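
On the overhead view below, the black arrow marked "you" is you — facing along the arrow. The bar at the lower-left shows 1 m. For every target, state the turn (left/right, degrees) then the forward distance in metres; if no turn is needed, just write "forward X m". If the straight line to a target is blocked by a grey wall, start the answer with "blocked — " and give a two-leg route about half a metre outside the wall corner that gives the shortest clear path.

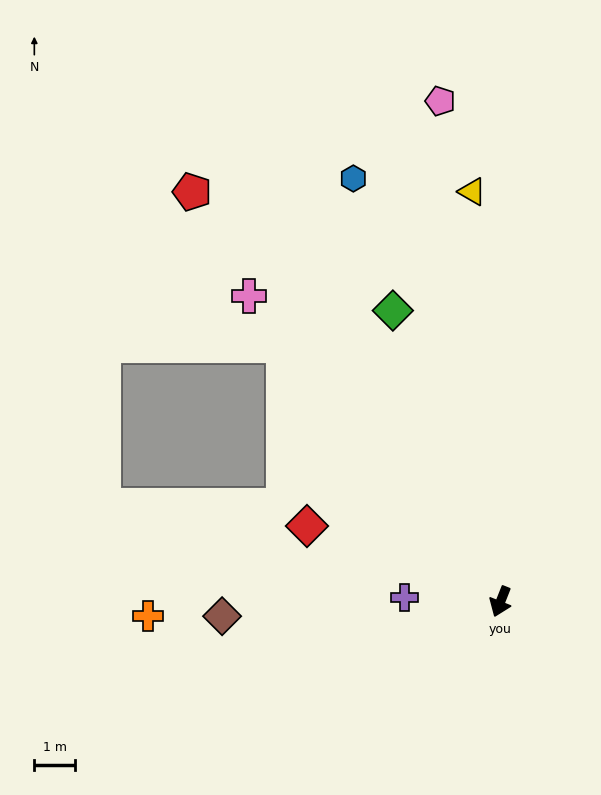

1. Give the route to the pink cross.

turn right 119°, forward 9.8 m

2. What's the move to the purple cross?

turn right 71°, forward 2.4 m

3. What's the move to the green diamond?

turn right 138°, forward 7.7 m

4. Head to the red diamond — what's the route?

turn right 90°, forward 5.1 m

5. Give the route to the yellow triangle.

turn right 154°, forward 10.1 m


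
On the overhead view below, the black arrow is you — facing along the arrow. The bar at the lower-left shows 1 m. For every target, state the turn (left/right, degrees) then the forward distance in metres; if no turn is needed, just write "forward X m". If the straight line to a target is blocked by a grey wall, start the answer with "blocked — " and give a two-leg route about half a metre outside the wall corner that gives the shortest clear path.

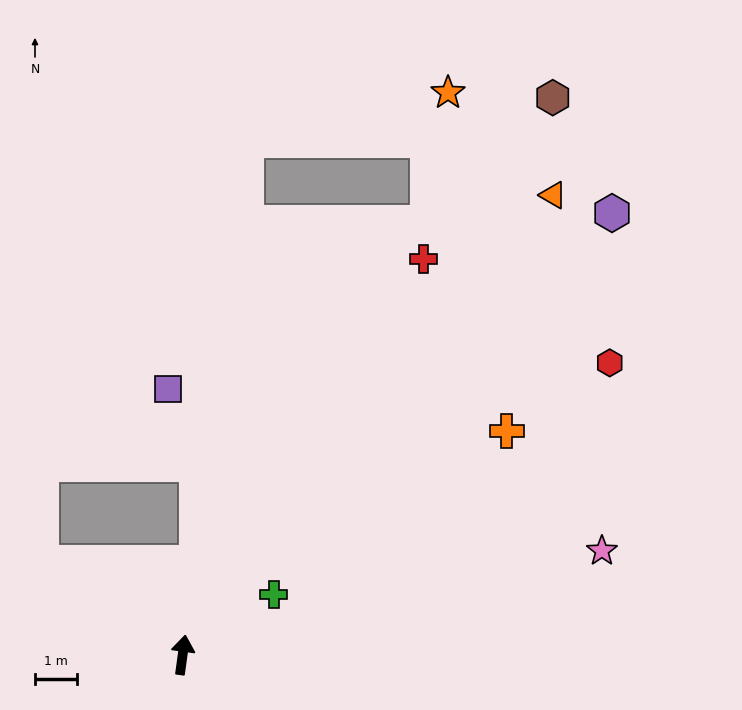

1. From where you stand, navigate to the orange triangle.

turn right 31°, forward 14.1 m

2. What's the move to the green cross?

turn right 49°, forward 2.6 m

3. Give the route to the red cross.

turn right 24°, forward 11.1 m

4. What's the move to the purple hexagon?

turn right 36°, forward 14.8 m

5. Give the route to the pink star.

turn right 68°, forward 10.3 m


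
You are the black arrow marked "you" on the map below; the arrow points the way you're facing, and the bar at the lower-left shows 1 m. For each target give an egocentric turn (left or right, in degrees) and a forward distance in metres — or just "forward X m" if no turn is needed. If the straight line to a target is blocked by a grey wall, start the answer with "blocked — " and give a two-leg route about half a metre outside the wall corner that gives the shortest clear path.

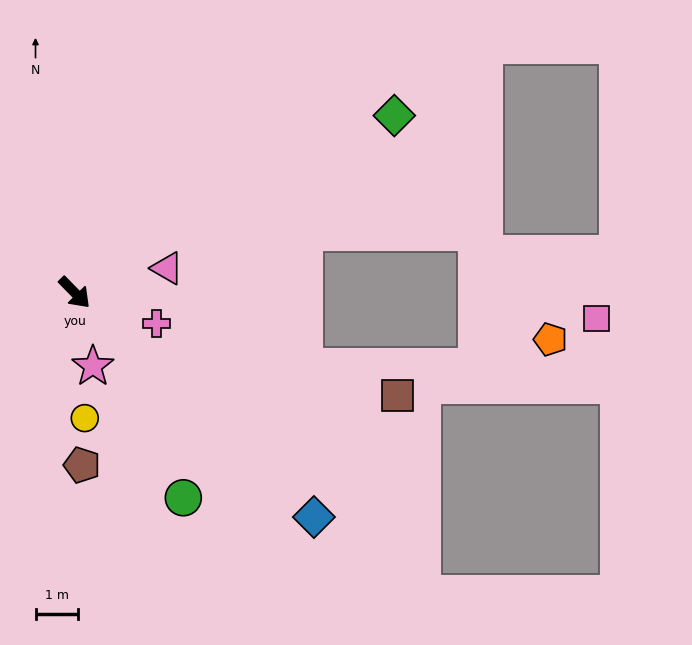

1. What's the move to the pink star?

turn right 30°, forward 1.8 m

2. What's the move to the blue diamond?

turn left 3°, forward 7.7 m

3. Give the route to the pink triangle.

turn left 60°, forward 2.2 m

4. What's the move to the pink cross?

turn left 25°, forward 2.1 m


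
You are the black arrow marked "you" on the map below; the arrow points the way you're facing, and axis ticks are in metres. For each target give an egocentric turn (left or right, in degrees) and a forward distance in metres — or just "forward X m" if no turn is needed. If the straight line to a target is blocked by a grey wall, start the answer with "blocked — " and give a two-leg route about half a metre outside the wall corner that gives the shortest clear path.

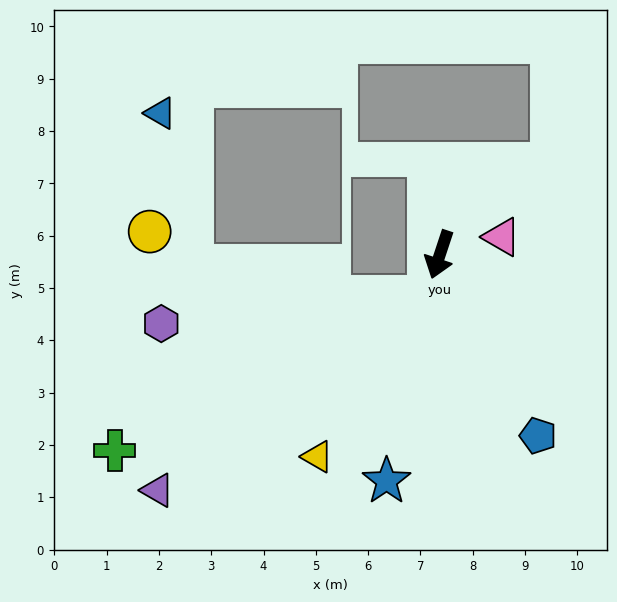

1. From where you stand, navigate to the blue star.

turn left 5°, forward 4.4 m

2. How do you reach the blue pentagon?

turn left 47°, forward 3.9 m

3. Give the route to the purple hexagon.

blocked — turn left 5°, forward 0.8 m, then turn right 71°, forward 5.1 m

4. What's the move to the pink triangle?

turn left 124°, forward 1.2 m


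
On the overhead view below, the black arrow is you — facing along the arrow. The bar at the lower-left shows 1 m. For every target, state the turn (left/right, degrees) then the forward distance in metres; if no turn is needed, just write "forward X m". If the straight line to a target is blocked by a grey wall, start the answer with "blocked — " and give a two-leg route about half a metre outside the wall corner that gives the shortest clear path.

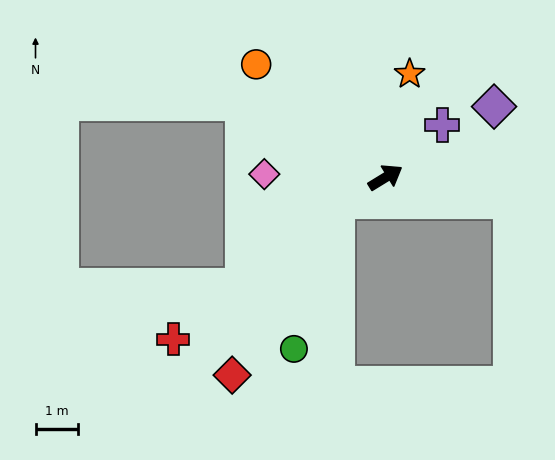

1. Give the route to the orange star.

turn left 45°, forward 2.5 m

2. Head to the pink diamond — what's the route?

turn left 147°, forward 2.8 m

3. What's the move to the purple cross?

turn left 11°, forward 1.8 m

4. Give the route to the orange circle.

turn left 107°, forward 4.0 m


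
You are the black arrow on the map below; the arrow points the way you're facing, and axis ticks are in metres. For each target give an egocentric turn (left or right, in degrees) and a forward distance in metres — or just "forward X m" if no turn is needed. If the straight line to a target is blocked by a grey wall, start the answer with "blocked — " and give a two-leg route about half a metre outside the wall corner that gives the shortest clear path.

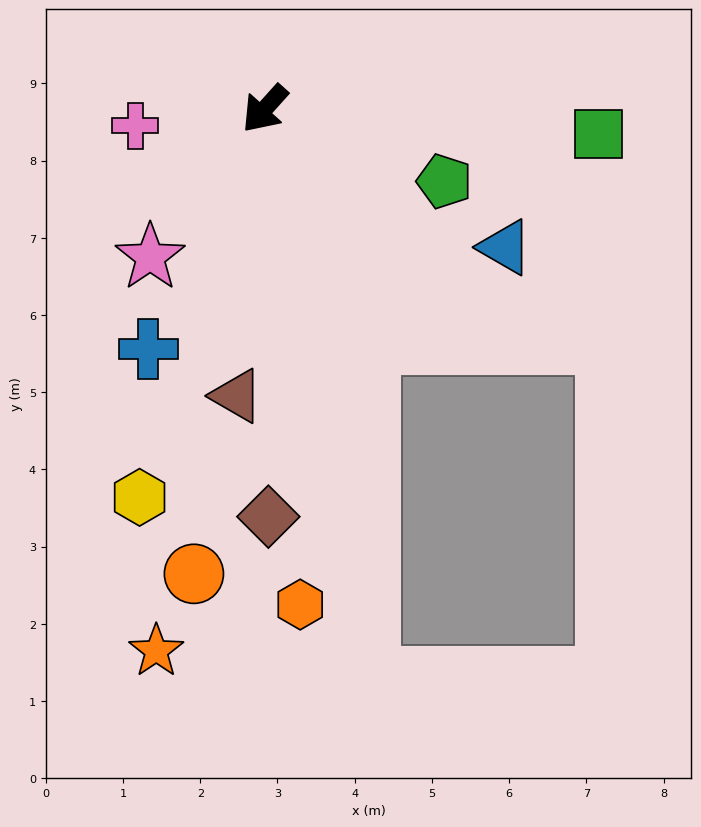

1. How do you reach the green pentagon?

turn left 110°, forward 2.5 m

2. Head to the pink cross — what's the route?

turn right 41°, forward 1.7 m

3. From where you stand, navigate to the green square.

turn left 128°, forward 4.3 m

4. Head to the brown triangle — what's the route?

turn left 36°, forward 3.7 m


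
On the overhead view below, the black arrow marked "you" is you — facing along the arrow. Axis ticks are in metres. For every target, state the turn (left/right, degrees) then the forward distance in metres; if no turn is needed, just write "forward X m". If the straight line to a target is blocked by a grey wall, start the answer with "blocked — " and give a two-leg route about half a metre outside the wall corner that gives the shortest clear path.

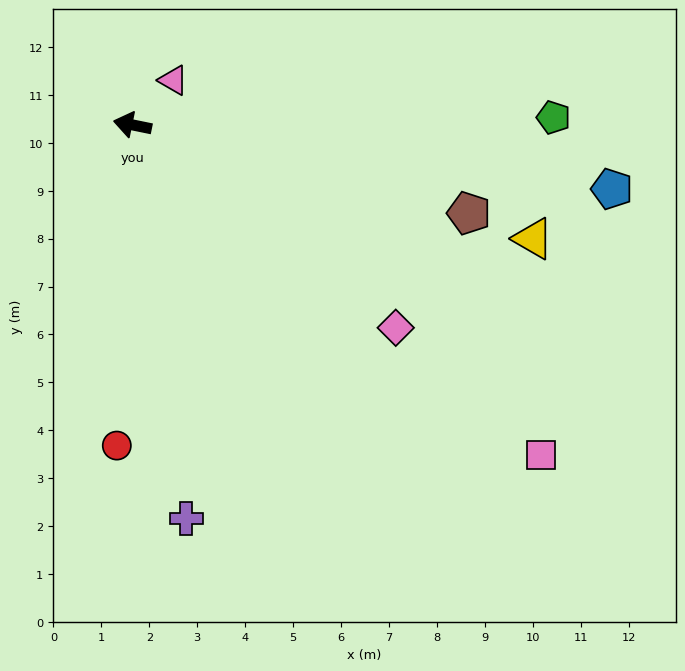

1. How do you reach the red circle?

turn left 99°, forward 6.7 m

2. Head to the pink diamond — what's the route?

turn left 154°, forward 6.9 m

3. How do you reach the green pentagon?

turn right 167°, forward 8.8 m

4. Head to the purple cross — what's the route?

turn left 109°, forward 8.3 m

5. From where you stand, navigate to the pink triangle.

turn right 121°, forward 1.3 m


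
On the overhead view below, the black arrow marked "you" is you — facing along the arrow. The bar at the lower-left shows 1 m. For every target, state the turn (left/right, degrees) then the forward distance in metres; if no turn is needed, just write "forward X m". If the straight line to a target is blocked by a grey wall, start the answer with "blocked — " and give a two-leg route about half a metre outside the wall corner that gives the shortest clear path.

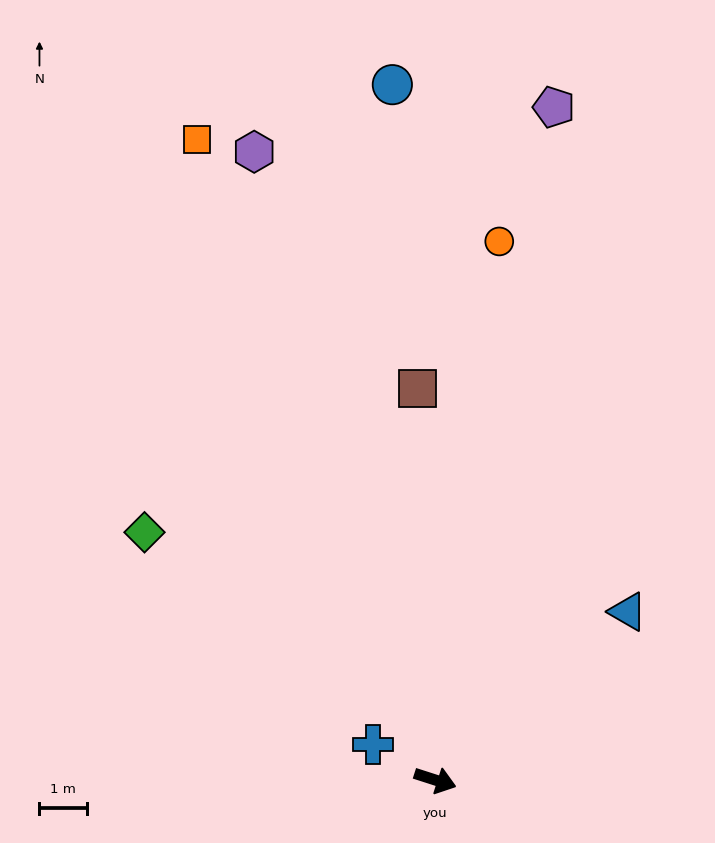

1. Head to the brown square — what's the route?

turn left 110°, forward 8.2 m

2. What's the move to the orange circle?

turn left 101°, forward 11.3 m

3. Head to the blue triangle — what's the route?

turn left 59°, forward 5.3 m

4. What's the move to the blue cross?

turn left 168°, forward 1.5 m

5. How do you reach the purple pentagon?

turn left 98°, forward 14.3 m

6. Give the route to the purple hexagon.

turn left 124°, forward 13.7 m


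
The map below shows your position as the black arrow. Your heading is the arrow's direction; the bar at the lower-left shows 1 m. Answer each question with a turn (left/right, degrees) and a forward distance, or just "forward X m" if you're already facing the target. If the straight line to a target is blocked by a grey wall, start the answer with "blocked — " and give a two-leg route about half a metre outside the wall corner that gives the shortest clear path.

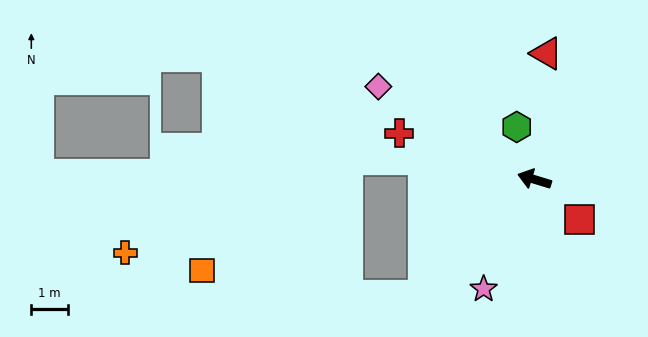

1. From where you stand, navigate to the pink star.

turn left 82°, forward 3.3 m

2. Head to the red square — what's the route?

turn left 155°, forward 1.7 m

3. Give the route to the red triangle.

turn right 79°, forward 3.5 m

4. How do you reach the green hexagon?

turn right 54°, forward 1.5 m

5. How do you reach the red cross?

forward 3.9 m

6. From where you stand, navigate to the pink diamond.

turn right 14°, forward 5.0 m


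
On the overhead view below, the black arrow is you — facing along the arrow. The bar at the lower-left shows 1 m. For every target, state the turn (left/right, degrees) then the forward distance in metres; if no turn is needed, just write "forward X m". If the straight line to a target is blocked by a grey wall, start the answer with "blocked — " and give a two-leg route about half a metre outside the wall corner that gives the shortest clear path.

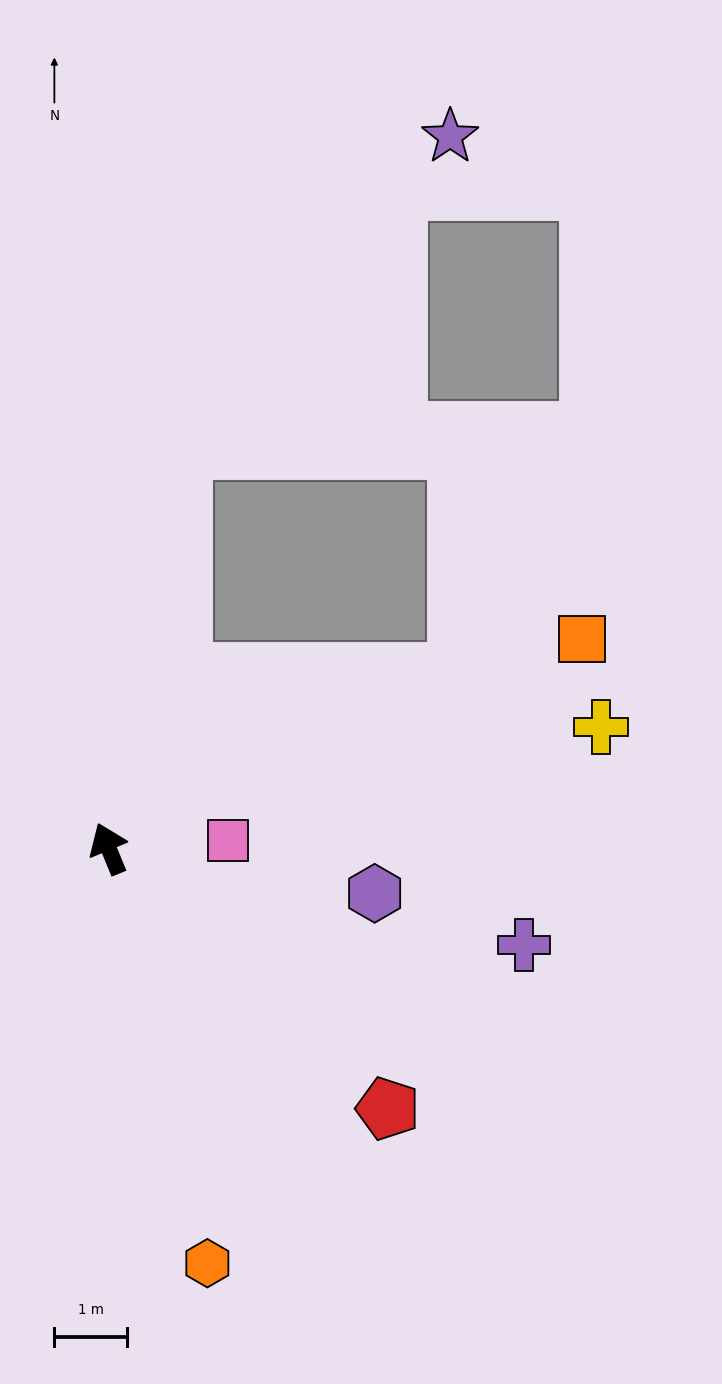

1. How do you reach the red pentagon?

turn right 155°, forward 5.3 m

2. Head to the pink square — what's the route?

turn right 109°, forward 1.6 m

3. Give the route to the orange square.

turn right 89°, forward 7.1 m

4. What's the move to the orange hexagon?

turn left 171°, forward 5.9 m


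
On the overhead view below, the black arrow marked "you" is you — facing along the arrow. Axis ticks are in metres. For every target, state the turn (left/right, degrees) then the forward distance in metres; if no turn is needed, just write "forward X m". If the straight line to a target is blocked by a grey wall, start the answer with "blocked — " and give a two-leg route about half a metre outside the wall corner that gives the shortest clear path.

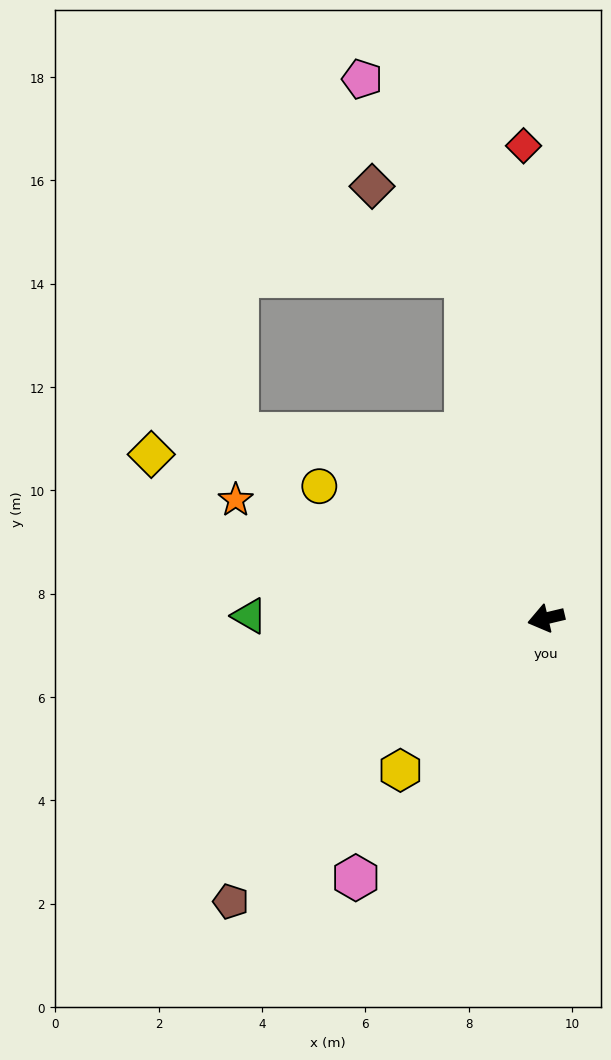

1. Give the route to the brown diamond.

blocked — turn right 90°, forward 6.8 m, then turn left 33°, forward 2.5 m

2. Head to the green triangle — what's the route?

turn right 14°, forward 5.7 m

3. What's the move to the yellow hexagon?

turn left 33°, forward 4.1 m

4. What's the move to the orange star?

turn right 34°, forward 6.4 m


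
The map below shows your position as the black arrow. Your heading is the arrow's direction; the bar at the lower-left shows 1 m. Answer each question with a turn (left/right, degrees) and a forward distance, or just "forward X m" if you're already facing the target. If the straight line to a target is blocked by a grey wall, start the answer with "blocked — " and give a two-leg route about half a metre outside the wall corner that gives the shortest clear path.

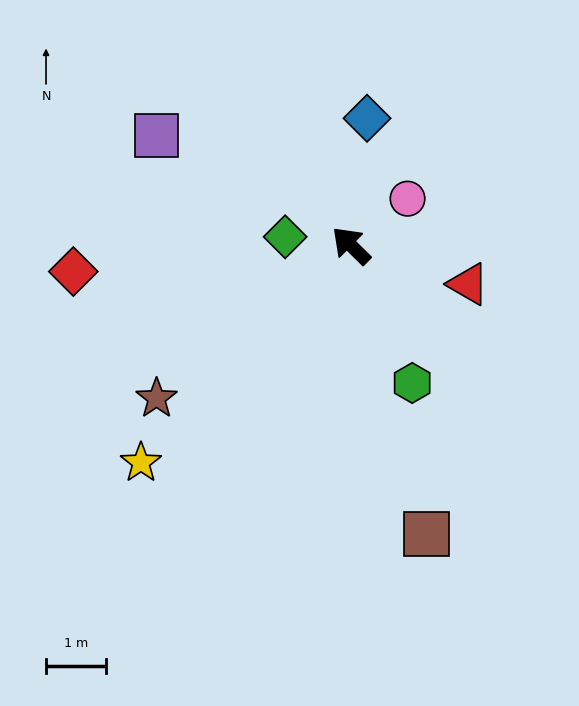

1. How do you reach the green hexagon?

turn left 159°, forward 2.5 m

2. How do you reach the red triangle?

turn right 154°, forward 2.1 m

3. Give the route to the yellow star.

turn left 91°, forward 5.0 m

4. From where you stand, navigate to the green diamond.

turn left 37°, forward 1.1 m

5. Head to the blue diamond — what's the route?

turn right 53°, forward 2.1 m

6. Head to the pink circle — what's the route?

turn right 96°, forward 1.2 m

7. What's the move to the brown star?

turn left 83°, forward 4.1 m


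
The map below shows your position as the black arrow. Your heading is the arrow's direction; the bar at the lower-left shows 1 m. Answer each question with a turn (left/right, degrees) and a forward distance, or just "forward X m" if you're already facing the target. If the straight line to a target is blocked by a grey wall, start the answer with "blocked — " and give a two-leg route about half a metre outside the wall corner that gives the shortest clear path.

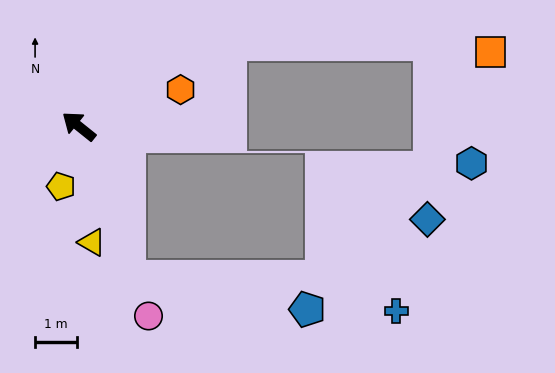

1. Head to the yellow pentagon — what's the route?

turn left 112°, forward 1.5 m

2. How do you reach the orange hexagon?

turn right 121°, forward 2.6 m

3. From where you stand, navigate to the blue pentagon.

blocked — turn left 147°, forward 3.8 m, then turn left 62°, forward 4.3 m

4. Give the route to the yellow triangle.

turn left 135°, forward 2.8 m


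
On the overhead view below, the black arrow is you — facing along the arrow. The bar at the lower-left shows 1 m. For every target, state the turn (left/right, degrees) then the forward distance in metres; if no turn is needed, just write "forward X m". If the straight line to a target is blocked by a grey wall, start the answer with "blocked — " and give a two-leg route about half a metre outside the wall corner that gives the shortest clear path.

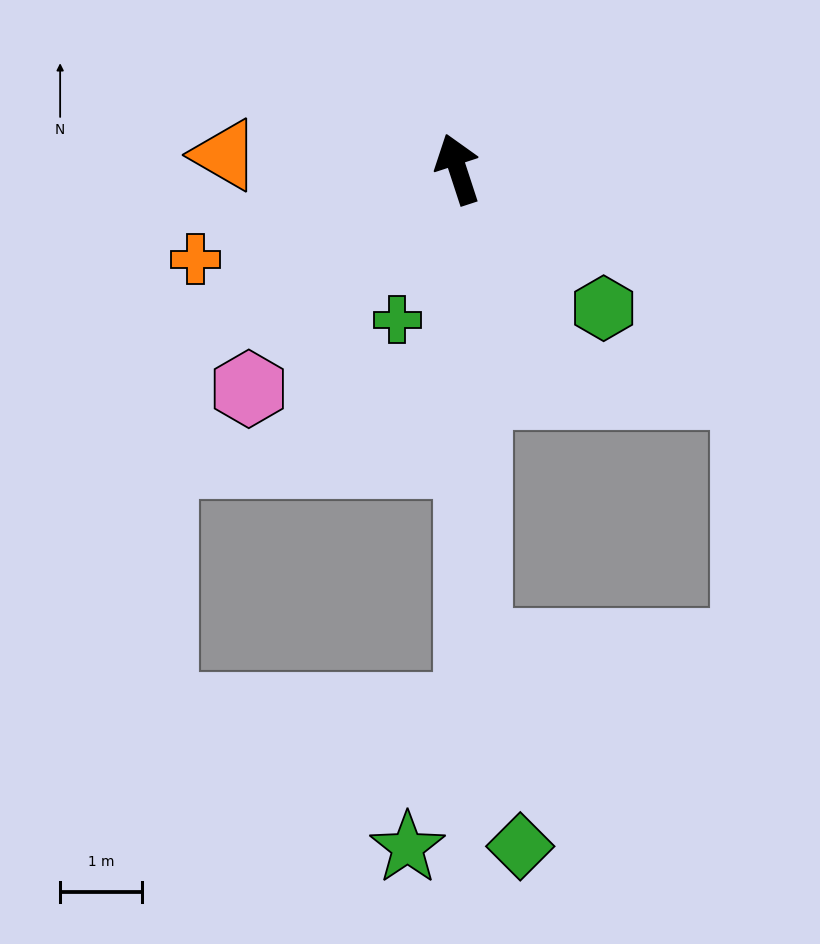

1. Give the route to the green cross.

turn left 140°, forward 2.0 m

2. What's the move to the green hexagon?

turn right 152°, forward 2.5 m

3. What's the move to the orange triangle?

turn left 68°, forward 2.8 m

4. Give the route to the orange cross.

turn left 91°, forward 3.4 m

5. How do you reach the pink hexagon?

turn left 118°, forward 3.7 m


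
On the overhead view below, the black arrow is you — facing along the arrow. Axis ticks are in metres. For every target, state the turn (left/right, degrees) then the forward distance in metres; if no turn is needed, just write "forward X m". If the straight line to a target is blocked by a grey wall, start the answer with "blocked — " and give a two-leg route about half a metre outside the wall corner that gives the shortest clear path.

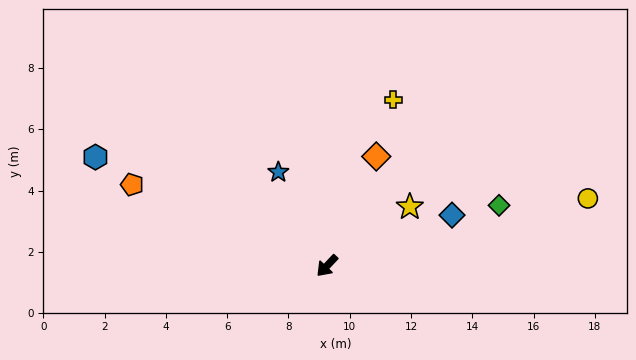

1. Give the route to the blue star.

turn right 109°, forward 3.4 m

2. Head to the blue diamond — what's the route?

turn left 155°, forward 4.4 m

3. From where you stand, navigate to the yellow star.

turn left 169°, forward 3.3 m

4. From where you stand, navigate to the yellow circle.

turn left 148°, forward 8.8 m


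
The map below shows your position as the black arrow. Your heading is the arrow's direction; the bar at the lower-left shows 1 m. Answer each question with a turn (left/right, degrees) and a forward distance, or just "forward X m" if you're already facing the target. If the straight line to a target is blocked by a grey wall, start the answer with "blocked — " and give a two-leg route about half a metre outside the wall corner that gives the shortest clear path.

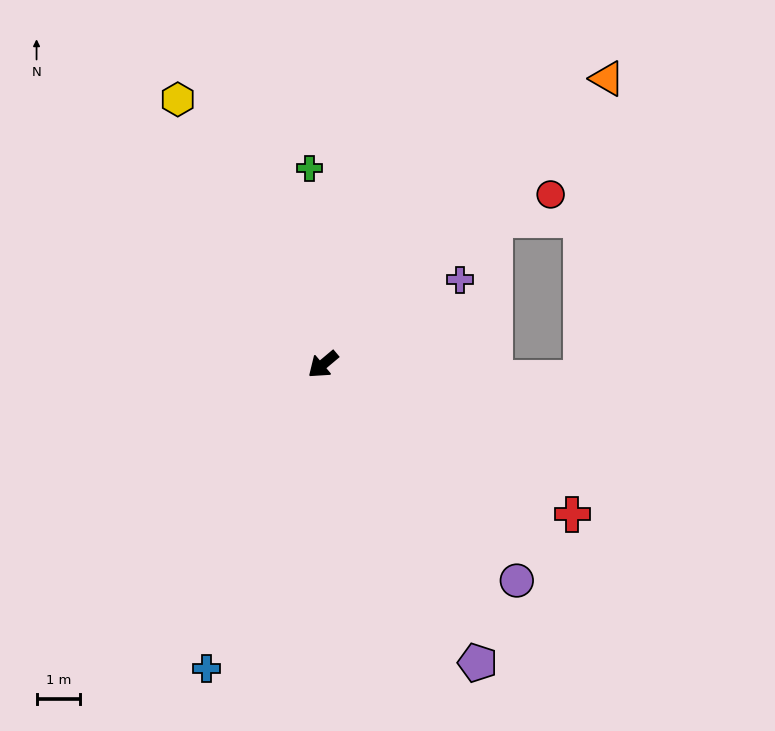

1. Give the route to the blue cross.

turn left 29°, forward 7.5 m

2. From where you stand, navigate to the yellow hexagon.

turn right 101°, forward 7.0 m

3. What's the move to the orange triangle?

turn right 175°, forward 9.3 m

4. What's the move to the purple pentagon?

turn left 77°, forward 7.7 m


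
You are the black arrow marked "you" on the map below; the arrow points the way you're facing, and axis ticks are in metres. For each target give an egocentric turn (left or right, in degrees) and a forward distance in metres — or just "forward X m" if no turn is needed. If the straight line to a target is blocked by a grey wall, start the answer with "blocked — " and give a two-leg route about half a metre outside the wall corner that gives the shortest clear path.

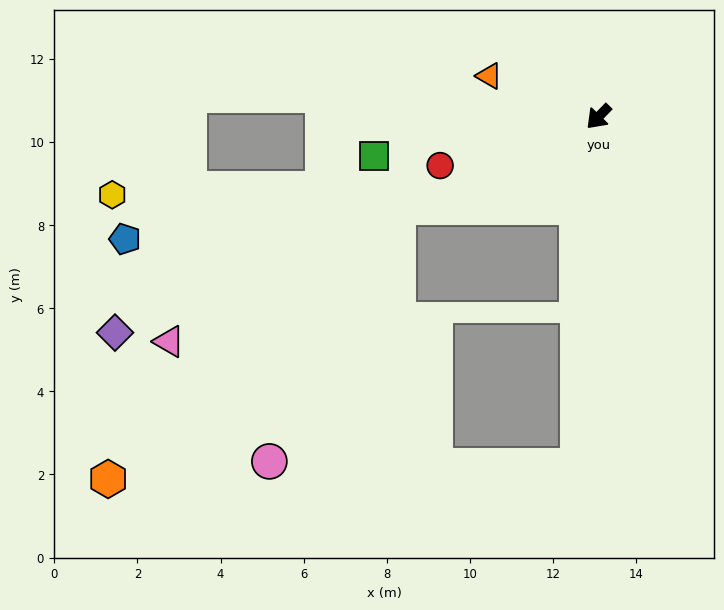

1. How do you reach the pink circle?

blocked — turn right 21°, forward 5.3 m, then turn left 38°, forward 6.8 m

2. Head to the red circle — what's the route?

turn right 29°, forward 4.0 m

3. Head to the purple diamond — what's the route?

turn right 22°, forward 12.7 m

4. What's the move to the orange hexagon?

blocked — turn right 21°, forward 5.3 m, then turn left 18°, forward 9.6 m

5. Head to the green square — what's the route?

turn right 36°, forward 5.5 m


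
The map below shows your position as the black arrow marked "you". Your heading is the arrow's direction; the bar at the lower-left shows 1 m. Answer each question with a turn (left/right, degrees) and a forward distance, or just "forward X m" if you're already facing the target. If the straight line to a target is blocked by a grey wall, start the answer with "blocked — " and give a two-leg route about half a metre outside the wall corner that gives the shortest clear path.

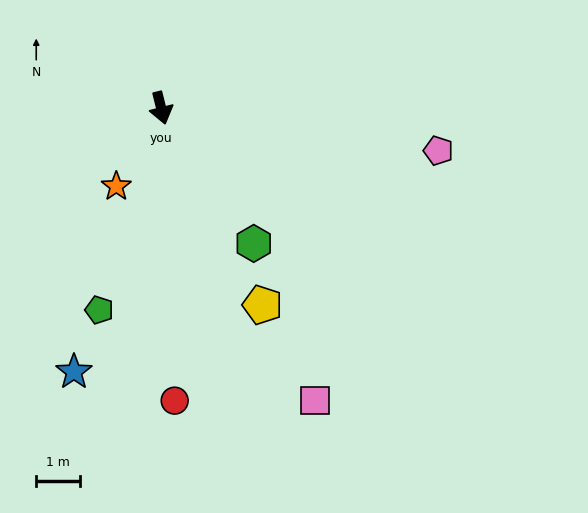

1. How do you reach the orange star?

turn right 44°, forward 2.1 m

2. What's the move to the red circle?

turn right 11°, forward 6.7 m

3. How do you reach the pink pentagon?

turn left 67°, forward 6.4 m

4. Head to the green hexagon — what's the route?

turn left 20°, forward 3.7 m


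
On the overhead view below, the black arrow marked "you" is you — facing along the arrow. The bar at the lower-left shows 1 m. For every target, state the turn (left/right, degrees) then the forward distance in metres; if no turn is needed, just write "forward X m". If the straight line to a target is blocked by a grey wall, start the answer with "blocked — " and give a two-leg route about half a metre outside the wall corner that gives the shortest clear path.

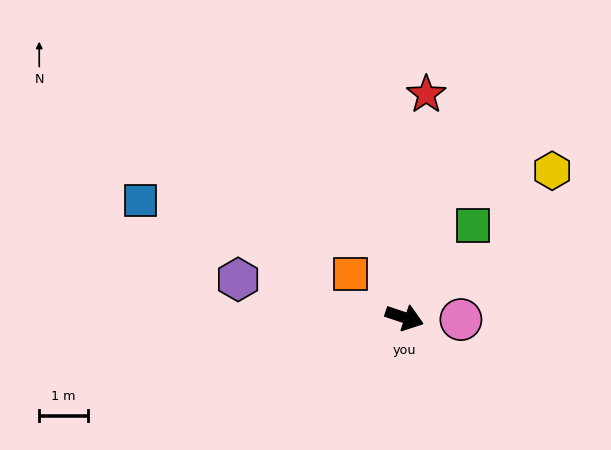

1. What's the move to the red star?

turn left 103°, forward 4.6 m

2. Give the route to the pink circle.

turn left 16°, forward 1.2 m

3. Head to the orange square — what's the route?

turn left 160°, forward 1.4 m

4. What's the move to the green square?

turn left 72°, forward 2.4 m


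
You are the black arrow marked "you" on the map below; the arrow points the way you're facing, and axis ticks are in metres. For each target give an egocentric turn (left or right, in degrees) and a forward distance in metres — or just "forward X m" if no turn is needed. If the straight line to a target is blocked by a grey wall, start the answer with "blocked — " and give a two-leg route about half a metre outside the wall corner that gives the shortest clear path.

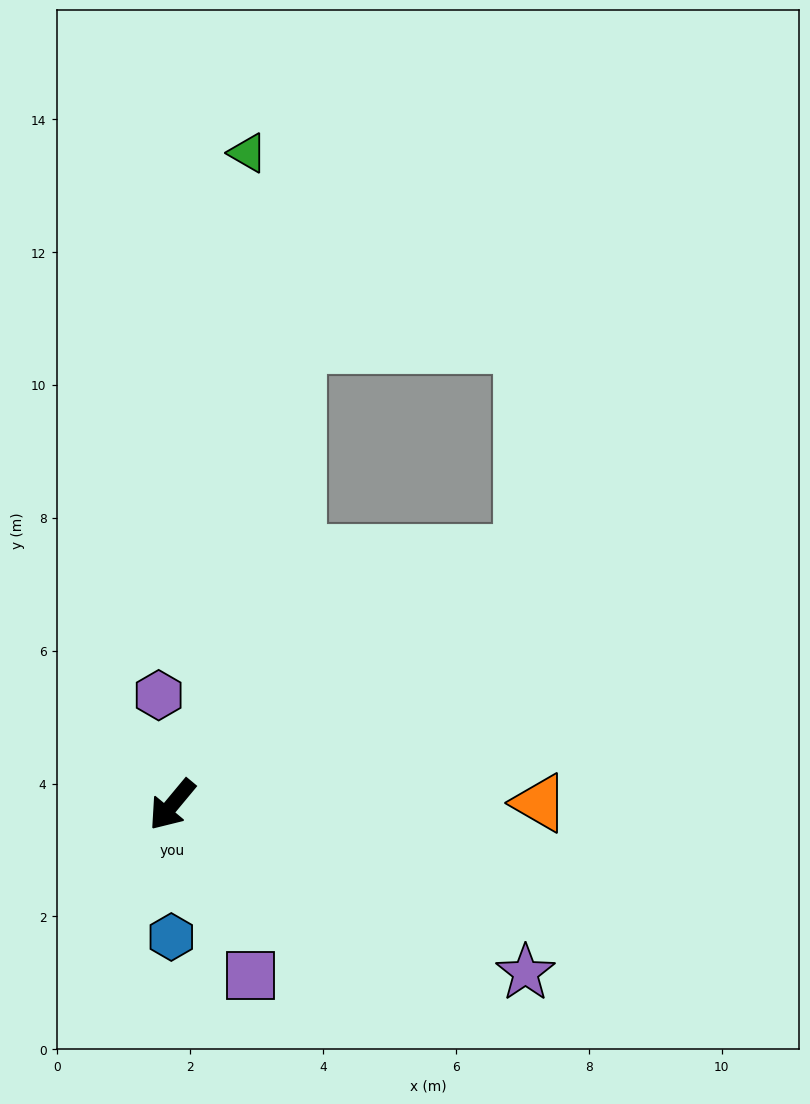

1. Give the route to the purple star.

turn left 104°, forward 5.9 m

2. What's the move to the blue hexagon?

turn left 39°, forward 2.0 m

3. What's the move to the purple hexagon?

turn right 133°, forward 1.7 m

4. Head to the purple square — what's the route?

turn left 64°, forward 2.8 m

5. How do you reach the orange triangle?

turn left 130°, forward 5.5 m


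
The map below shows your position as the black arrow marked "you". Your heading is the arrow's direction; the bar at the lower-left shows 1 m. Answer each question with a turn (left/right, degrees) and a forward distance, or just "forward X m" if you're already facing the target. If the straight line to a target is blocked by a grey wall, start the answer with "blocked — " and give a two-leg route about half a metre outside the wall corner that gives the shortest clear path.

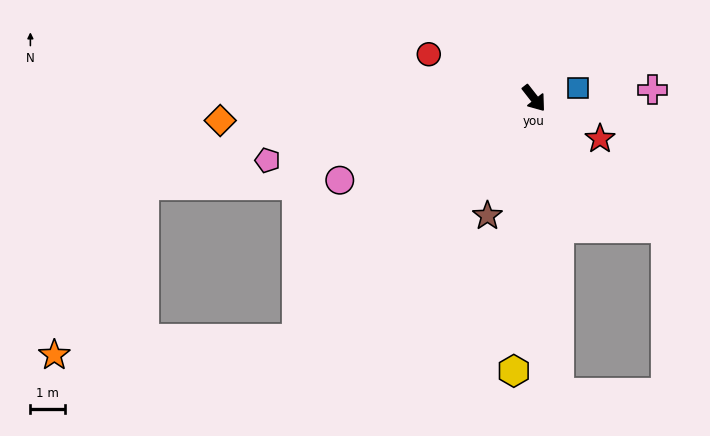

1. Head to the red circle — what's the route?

turn right 151°, forward 3.3 m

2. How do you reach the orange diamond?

turn right 124°, forward 9.0 m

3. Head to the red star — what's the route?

turn left 20°, forward 2.2 m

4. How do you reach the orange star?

blocked — turn right 83°, forward 9.7 m, then turn right 41°, forward 7.0 m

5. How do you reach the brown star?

turn right 60°, forward 3.6 m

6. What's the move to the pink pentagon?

turn right 115°, forward 7.9 m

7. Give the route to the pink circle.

turn right 105°, forward 6.1 m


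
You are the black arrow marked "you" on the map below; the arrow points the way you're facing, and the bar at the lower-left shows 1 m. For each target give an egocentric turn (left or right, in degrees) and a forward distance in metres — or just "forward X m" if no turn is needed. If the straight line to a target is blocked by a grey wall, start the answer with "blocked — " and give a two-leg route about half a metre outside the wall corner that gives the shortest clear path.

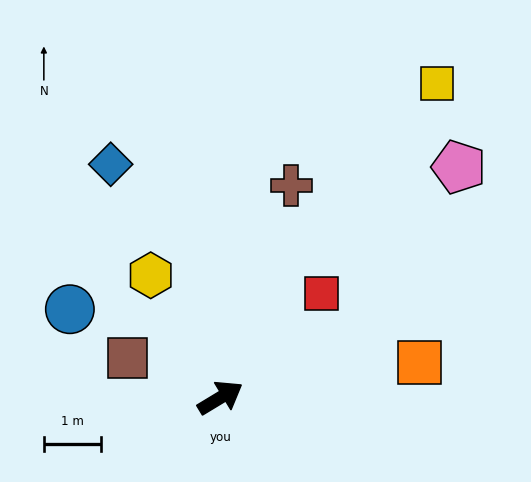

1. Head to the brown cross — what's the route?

turn left 40°, forward 3.9 m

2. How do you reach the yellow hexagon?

turn left 88°, forward 2.5 m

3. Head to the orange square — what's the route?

turn right 21°, forward 3.5 m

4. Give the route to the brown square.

turn left 126°, forward 1.8 m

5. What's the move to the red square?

turn left 15°, forward 2.5 m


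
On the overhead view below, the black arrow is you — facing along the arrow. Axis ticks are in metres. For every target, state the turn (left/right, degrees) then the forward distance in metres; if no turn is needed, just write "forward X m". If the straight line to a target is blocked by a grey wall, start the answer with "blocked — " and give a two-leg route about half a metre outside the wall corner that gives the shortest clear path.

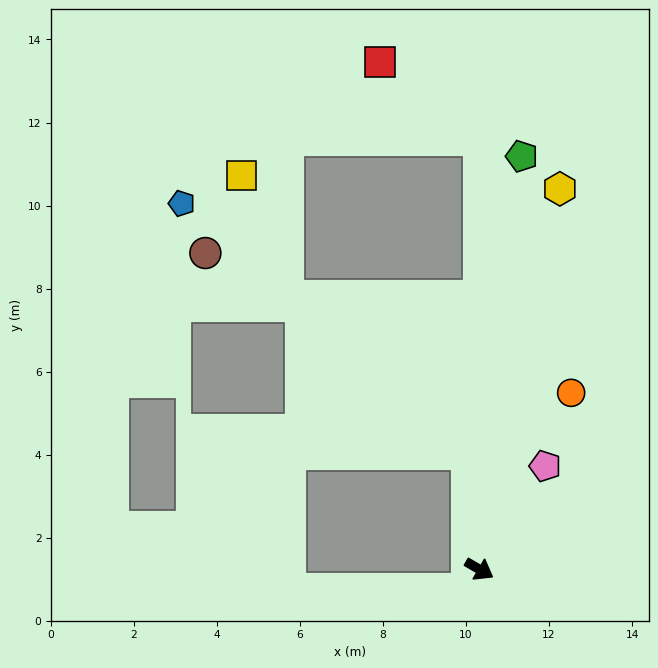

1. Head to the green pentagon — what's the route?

turn left 114°, forward 10.0 m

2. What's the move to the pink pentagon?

turn left 88°, forward 2.9 m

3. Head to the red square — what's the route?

blocked — turn left 120°, forward 10.4 m, then turn left 53°, forward 3.0 m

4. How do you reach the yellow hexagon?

turn left 108°, forward 9.4 m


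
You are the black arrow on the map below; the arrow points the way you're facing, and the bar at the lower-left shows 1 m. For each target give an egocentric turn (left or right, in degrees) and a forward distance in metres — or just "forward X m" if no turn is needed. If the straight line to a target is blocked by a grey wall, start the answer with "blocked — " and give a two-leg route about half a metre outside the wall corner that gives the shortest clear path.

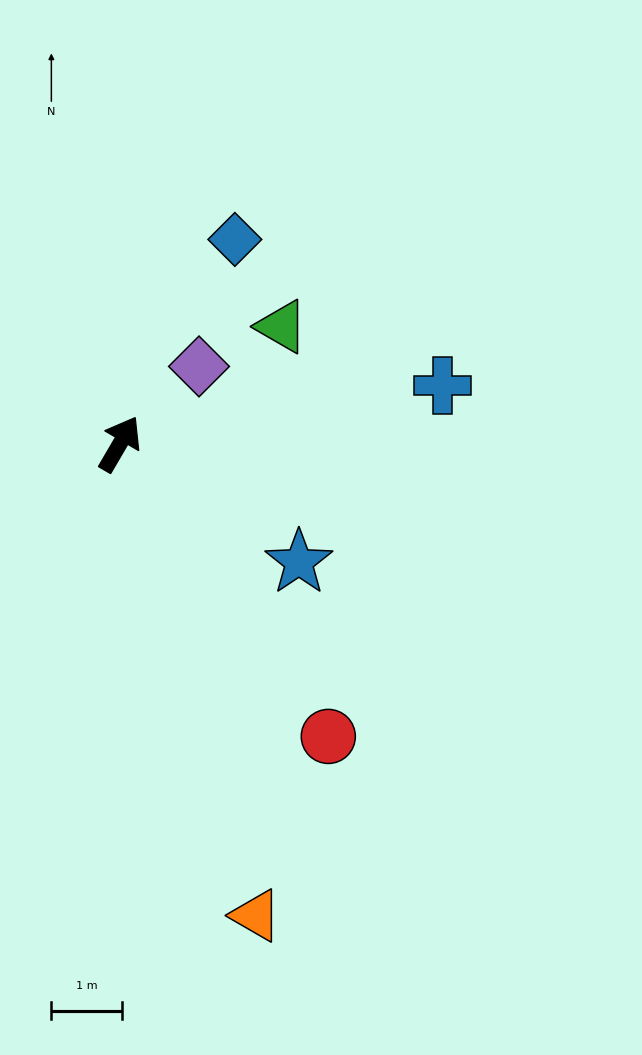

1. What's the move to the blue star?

turn right 93°, forward 3.0 m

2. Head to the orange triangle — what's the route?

turn right 134°, forward 7.0 m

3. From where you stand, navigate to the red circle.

turn right 114°, forward 5.1 m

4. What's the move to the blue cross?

turn right 49°, forward 4.6 m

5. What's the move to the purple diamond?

turn right 15°, forward 1.6 m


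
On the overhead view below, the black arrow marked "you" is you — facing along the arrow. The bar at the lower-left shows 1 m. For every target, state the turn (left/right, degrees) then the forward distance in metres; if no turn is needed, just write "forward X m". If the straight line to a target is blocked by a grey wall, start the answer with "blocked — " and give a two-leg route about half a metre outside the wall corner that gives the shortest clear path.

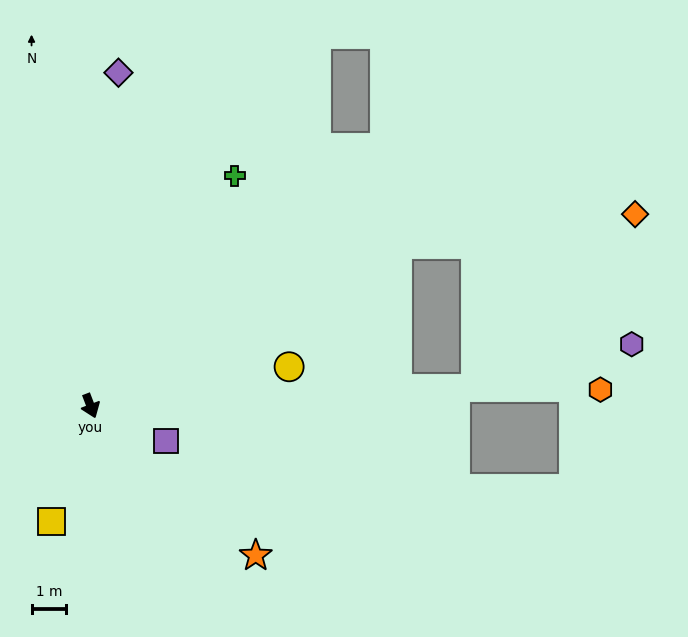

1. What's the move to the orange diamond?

blocked — turn left 97°, forward 10.1 m, then turn right 21°, forward 6.9 m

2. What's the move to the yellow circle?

turn left 80°, forward 5.9 m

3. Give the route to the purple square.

turn left 44°, forward 2.4 m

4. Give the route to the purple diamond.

turn left 154°, forward 9.7 m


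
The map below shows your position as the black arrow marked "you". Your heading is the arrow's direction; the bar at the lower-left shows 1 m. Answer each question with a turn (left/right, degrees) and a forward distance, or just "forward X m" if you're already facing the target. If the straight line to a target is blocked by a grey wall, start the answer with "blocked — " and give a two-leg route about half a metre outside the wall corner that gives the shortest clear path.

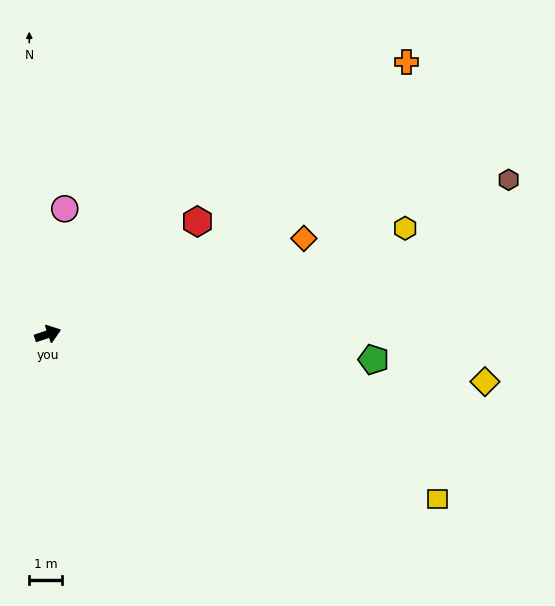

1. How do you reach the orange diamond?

forward 8.4 m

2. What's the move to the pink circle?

turn left 64°, forward 3.9 m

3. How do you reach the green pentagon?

turn right 23°, forward 10.0 m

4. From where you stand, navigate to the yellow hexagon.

turn right 2°, forward 11.4 m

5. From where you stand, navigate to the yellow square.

turn right 42°, forward 13.0 m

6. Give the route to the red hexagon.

turn left 18°, forward 5.8 m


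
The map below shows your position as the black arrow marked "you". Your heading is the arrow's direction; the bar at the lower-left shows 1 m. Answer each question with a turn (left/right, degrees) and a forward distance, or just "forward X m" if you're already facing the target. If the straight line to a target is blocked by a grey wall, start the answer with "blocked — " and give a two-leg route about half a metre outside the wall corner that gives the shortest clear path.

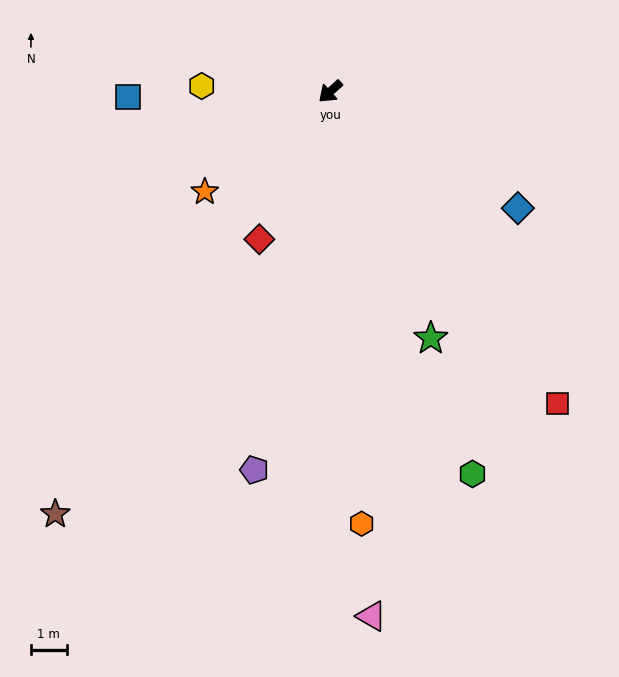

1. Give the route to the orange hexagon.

turn left 52°, forward 12.1 m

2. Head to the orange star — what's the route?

turn right 3°, forward 4.5 m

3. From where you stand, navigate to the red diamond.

turn left 22°, forward 4.6 m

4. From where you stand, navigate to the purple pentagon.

turn left 37°, forward 10.8 m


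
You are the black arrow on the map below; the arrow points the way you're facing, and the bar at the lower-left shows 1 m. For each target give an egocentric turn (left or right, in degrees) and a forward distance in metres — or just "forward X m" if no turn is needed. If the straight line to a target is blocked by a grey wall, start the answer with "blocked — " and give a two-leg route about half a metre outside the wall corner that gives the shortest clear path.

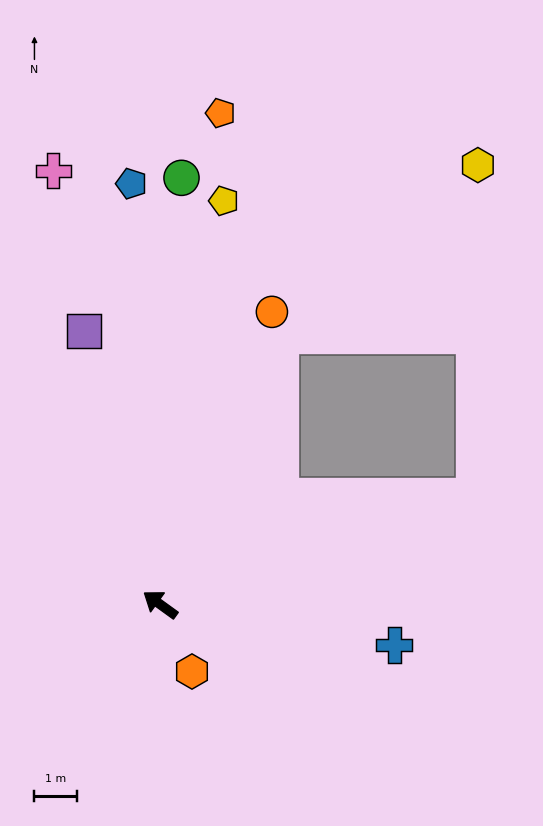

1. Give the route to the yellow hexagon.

blocked — turn right 78°, forward 6.9 m, then turn right 25°, forward 6.1 m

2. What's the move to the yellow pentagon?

turn right 63°, forward 9.6 m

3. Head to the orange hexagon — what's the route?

turn left 151°, forward 1.7 m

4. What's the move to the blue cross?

turn right 154°, forward 5.6 m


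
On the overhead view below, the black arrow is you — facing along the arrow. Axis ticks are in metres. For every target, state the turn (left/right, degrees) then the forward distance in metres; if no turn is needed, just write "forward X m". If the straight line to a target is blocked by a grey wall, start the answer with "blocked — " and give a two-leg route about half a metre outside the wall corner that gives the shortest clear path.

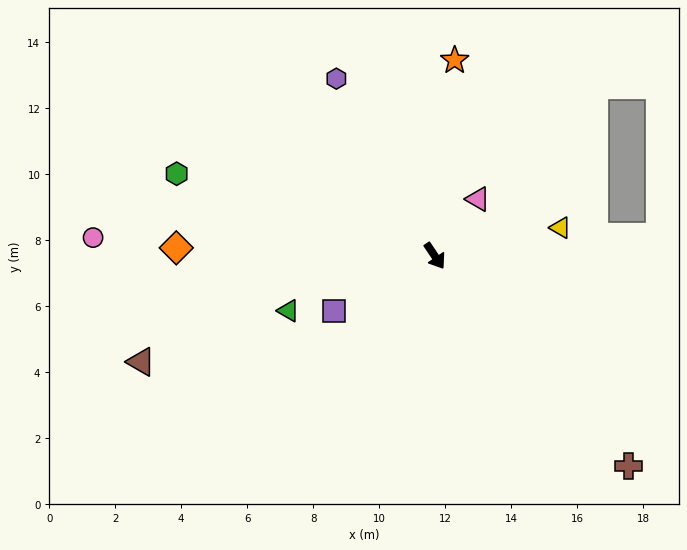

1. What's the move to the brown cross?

turn left 9°, forward 8.7 m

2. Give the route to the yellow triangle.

turn left 69°, forward 3.9 m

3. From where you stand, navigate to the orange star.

turn left 140°, forward 6.0 m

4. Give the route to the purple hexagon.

turn left 175°, forward 6.1 m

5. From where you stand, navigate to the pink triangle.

turn left 109°, forward 2.2 m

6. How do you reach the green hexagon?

turn right 142°, forward 8.2 m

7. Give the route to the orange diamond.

turn right 126°, forward 7.8 m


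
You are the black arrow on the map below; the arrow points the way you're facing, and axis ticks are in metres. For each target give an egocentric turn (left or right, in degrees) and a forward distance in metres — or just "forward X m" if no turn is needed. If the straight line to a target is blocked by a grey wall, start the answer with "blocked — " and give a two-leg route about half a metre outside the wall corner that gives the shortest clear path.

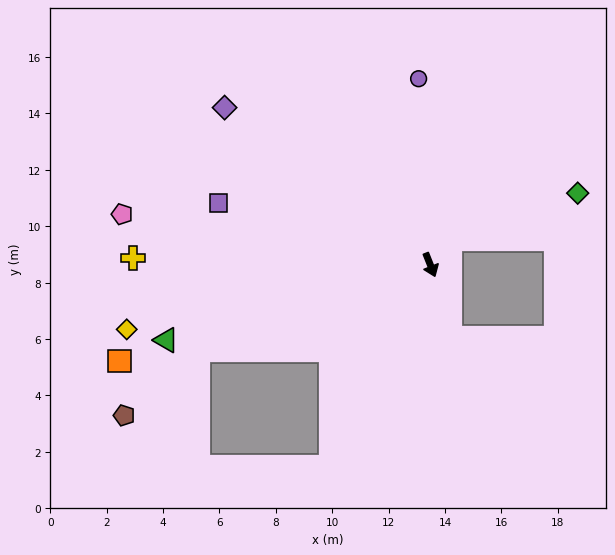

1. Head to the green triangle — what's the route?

turn right 96°, forward 9.7 m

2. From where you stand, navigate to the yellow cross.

turn right 113°, forward 10.6 m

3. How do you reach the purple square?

turn right 128°, forward 7.8 m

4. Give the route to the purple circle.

turn left 162°, forward 6.6 m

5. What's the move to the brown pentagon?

blocked — turn right 92°, forward 8.7 m, then turn left 22°, forward 3.5 m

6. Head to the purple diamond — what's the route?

turn right 149°, forward 9.2 m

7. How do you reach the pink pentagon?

turn right 121°, forward 11.1 m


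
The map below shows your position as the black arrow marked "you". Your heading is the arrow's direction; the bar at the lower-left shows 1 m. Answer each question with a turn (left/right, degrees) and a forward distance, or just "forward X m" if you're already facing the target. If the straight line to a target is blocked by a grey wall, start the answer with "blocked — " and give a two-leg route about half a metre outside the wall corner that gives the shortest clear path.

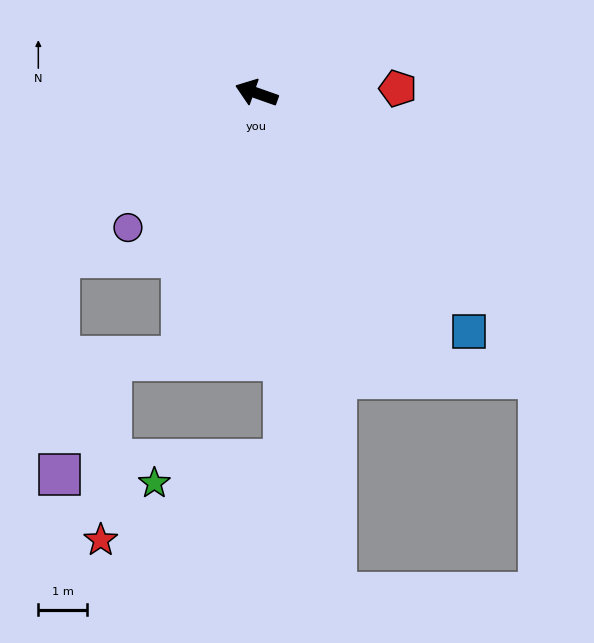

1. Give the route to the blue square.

turn left 151°, forward 6.6 m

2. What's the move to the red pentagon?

turn right 159°, forward 2.9 m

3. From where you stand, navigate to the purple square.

blocked — turn left 59°, forward 5.3 m, then turn left 51°, forward 4.5 m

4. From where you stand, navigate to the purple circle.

turn left 66°, forward 3.8 m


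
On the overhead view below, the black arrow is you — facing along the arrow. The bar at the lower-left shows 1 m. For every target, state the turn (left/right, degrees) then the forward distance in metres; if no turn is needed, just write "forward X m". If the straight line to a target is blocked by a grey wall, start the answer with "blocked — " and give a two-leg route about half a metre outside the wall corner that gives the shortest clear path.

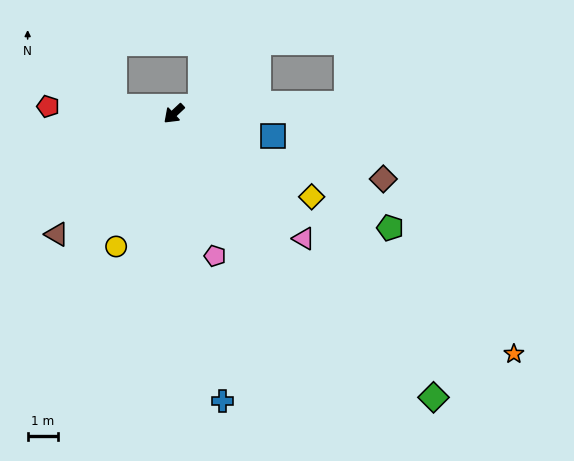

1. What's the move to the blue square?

turn left 124°, forward 3.4 m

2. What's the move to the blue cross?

turn left 56°, forward 9.7 m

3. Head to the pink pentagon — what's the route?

turn left 63°, forward 4.9 m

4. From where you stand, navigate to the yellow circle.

turn left 23°, forward 4.8 m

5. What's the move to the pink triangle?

turn left 93°, forward 6.0 m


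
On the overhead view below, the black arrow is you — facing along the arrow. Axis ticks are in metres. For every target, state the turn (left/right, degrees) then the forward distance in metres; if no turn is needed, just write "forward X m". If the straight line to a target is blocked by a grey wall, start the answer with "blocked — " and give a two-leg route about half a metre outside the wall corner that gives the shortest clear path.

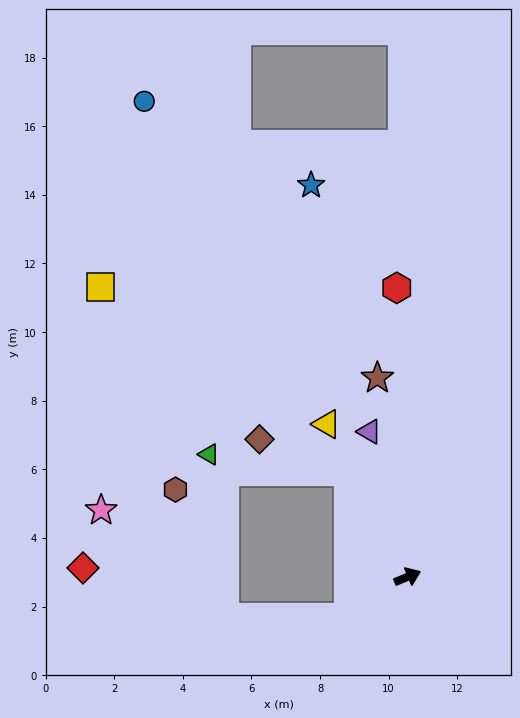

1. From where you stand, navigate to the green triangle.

blocked — turn left 97°, forward 3.5 m, then turn left 53°, forward 4.1 m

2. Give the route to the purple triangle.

turn left 82°, forward 4.4 m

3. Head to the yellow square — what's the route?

blocked — turn left 97°, forward 3.5 m, then turn left 24°, forward 9.0 m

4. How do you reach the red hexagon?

turn left 70°, forward 8.4 m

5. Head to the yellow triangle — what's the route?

turn left 95°, forward 5.0 m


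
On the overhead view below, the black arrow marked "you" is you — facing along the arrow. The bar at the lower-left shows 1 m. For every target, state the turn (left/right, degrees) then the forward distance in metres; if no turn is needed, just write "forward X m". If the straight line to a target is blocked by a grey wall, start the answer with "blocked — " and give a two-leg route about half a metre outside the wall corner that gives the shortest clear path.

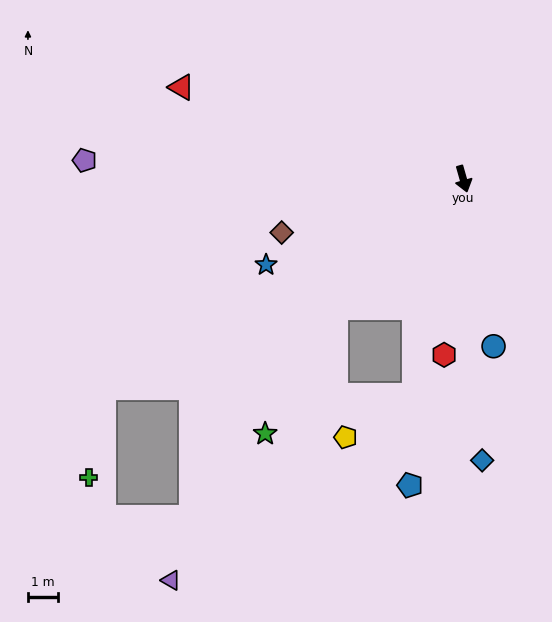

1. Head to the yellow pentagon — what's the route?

blocked — turn right 28°, forward 7.3 m, then turn right 47°, forward 2.7 m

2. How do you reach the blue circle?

turn right 6°, forward 5.6 m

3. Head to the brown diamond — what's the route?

turn right 89°, forward 6.3 m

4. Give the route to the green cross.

blocked — turn right 76°, forward 13.8 m, then turn left 51°, forward 3.0 m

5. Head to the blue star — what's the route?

turn right 82°, forward 7.1 m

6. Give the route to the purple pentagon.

turn right 109°, forward 12.5 m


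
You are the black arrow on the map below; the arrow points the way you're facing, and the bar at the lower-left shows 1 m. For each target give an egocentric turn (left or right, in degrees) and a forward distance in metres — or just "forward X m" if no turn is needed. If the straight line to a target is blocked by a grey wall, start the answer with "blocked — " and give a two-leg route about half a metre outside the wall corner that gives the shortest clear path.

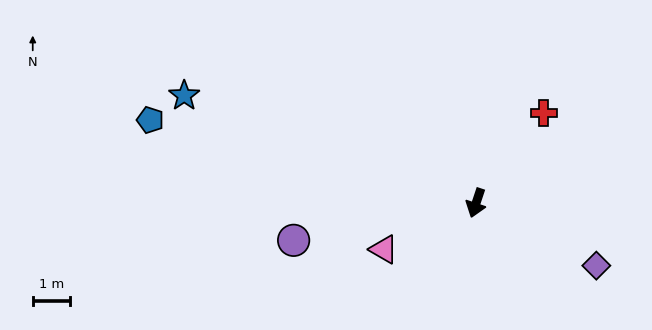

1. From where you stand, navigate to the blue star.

turn right 92°, forward 8.3 m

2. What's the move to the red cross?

turn left 161°, forward 3.0 m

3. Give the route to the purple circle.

turn right 60°, forward 5.0 m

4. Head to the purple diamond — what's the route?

turn left 81°, forward 3.6 m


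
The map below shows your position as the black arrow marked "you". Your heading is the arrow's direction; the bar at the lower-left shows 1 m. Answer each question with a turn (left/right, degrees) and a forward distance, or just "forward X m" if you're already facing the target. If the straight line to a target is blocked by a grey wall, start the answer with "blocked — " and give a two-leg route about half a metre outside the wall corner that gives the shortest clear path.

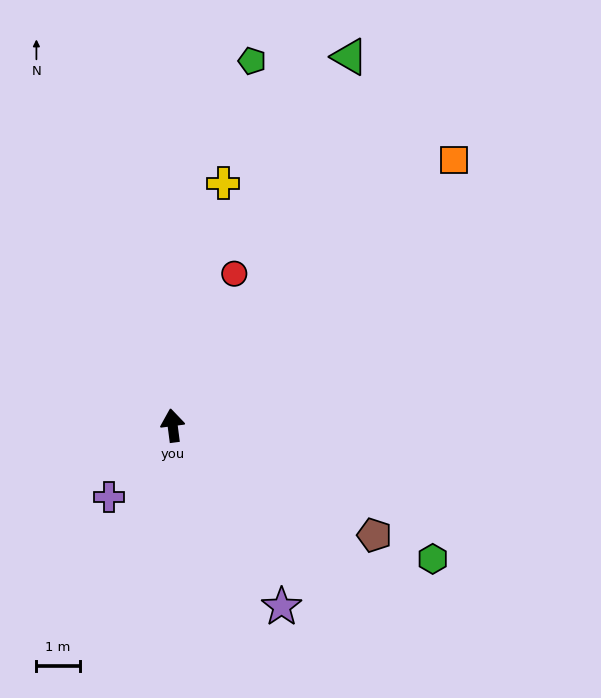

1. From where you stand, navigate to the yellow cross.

turn right 19°, forward 5.7 m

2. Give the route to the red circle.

turn right 29°, forward 3.8 m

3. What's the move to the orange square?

turn right 54°, forward 9.0 m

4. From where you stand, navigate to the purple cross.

turn left 131°, forward 2.2 m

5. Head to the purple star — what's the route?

turn right 156°, forward 4.9 m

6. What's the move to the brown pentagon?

turn right 126°, forward 5.3 m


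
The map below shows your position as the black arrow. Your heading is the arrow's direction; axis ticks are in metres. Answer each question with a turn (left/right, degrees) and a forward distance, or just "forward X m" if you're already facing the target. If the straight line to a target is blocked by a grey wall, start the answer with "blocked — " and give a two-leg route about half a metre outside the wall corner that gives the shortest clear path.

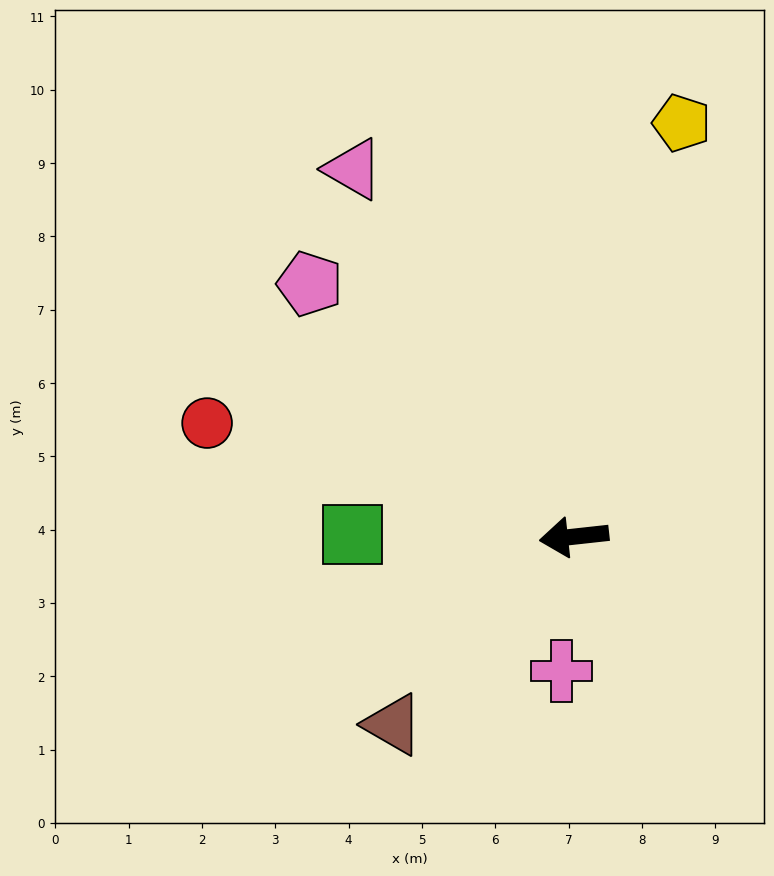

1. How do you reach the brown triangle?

turn left 40°, forward 3.6 m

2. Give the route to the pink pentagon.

turn right 50°, forward 5.0 m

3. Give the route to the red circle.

turn right 23°, forward 5.2 m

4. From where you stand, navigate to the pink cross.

turn left 79°, forward 1.8 m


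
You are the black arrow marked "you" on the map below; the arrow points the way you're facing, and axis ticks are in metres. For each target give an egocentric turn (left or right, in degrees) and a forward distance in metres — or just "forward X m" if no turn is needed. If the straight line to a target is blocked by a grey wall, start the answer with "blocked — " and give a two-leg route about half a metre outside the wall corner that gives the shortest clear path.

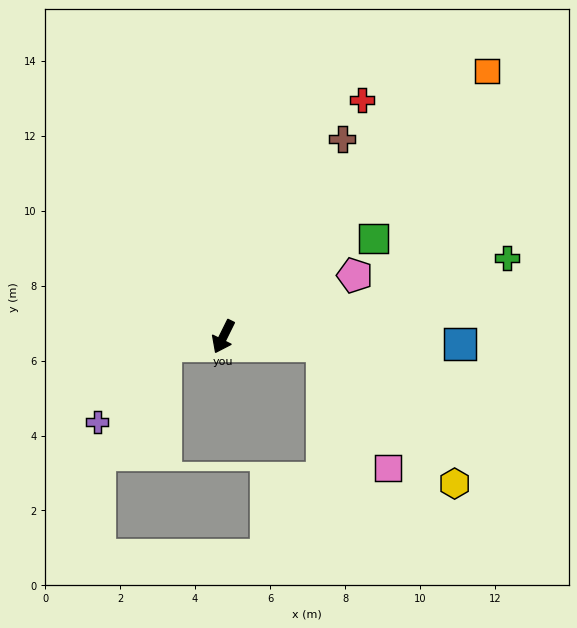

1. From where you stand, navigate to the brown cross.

turn left 175°, forward 6.2 m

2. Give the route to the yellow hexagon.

blocked — turn left 111°, forward 2.6 m, then turn right 41°, forward 5.1 m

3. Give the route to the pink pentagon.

turn left 141°, forward 3.9 m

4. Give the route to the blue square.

turn left 115°, forward 6.3 m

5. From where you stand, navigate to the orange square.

turn left 162°, forward 10.0 m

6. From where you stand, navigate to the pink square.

blocked — turn left 111°, forward 2.6 m, then turn right 56°, forward 3.7 m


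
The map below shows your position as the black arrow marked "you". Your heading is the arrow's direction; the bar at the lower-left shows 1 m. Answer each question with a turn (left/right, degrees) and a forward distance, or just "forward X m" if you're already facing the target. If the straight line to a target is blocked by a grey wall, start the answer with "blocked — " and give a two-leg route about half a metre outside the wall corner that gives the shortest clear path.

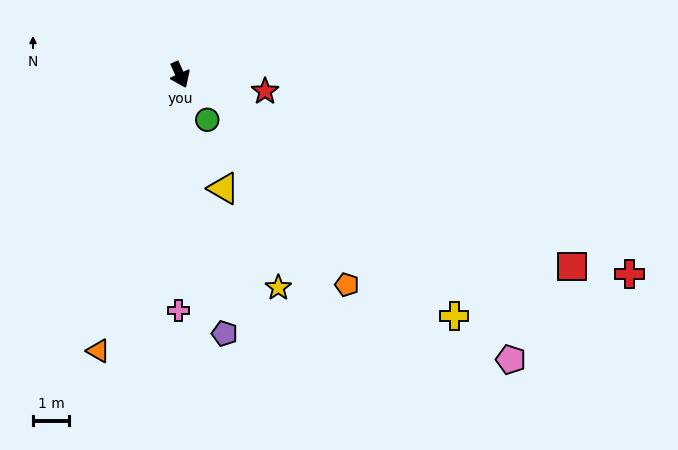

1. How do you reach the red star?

turn left 55°, forward 2.4 m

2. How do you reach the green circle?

turn left 7°, forward 1.4 m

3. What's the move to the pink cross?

turn right 25°, forward 6.5 m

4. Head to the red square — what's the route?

turn left 40°, forward 12.0 m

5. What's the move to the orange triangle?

turn right 41°, forward 7.9 m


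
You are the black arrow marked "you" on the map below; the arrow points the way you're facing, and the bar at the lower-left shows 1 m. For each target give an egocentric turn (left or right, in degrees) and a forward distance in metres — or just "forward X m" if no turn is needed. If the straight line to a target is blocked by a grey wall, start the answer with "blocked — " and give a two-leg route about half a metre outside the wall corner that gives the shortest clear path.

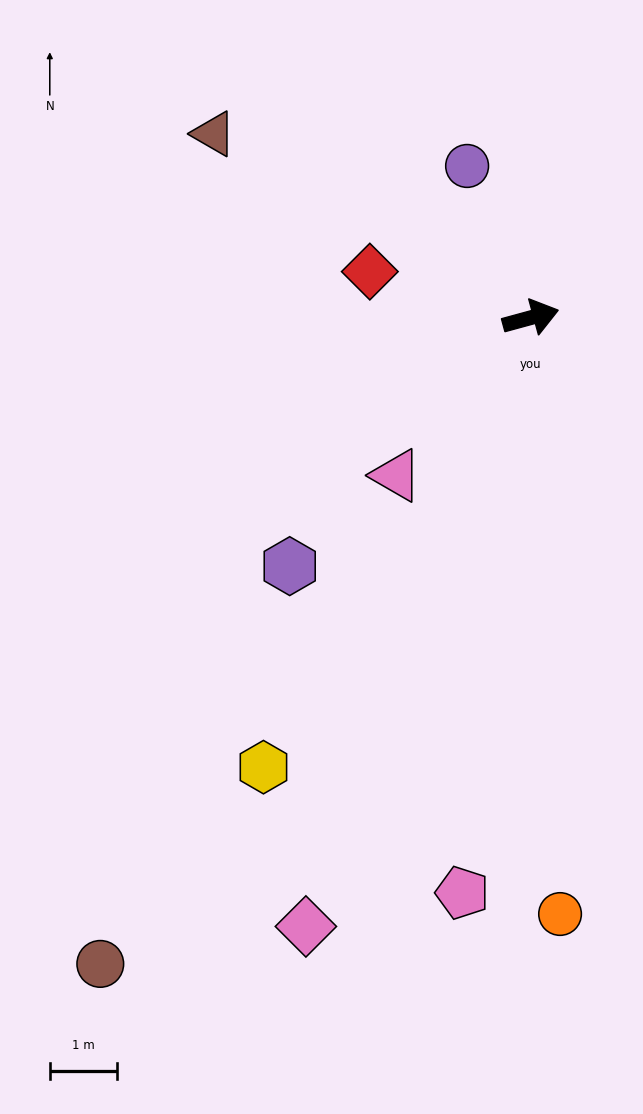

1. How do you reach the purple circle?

turn left 97°, forward 2.4 m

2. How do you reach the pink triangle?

turn right 146°, forward 3.1 m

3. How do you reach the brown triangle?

turn left 135°, forward 5.4 m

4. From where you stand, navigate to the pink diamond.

turn right 126°, forward 9.6 m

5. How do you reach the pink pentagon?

turn right 112°, forward 8.6 m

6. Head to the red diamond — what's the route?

turn left 149°, forward 2.5 m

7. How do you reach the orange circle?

turn right 102°, forward 8.9 m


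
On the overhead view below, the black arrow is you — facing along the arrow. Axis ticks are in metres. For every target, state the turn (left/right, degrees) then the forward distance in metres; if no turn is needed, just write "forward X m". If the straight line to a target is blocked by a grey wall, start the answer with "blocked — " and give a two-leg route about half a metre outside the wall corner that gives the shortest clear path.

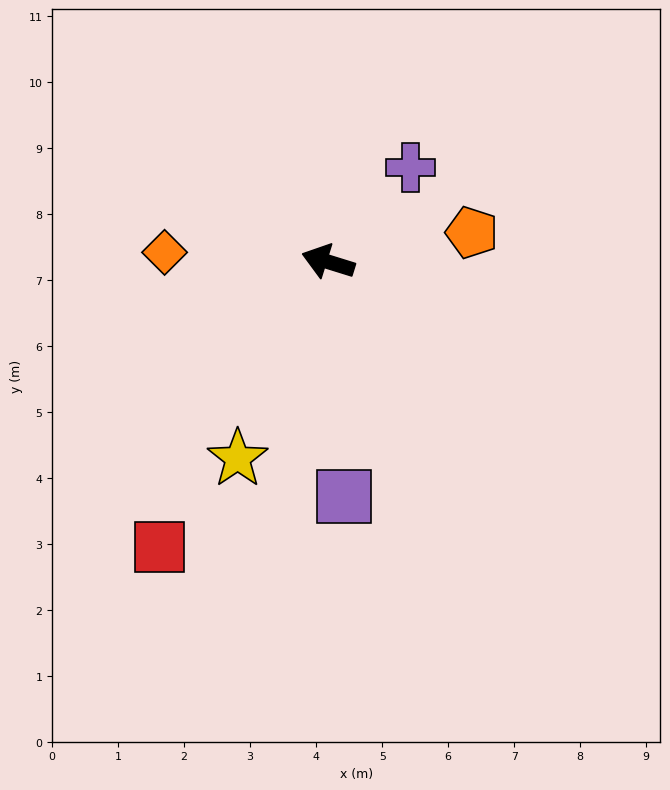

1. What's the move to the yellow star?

turn left 83°, forward 3.3 m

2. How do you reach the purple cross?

turn right 114°, forward 1.9 m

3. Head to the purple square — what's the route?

turn left 111°, forward 3.6 m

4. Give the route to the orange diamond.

turn left 14°, forward 2.5 m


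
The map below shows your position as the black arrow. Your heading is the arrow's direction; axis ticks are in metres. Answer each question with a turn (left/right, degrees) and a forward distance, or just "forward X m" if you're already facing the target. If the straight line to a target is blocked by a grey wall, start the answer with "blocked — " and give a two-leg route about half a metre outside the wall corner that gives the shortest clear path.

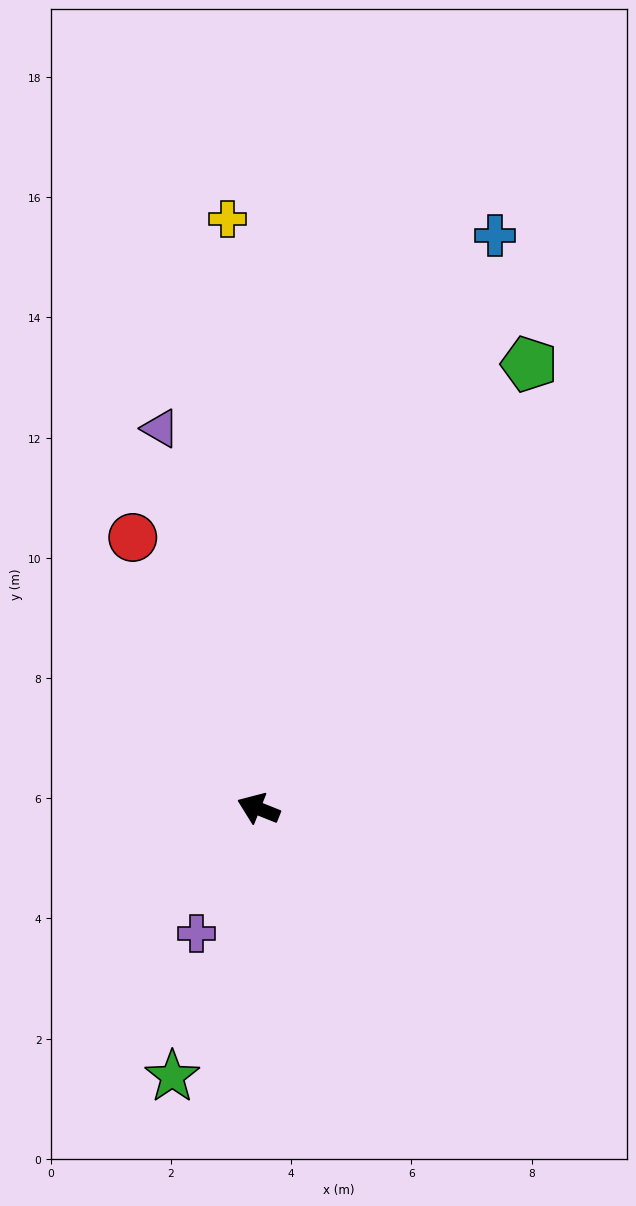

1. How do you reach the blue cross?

turn right 91°, forward 10.3 m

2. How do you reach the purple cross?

turn left 85°, forward 2.3 m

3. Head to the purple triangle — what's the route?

turn right 54°, forward 6.5 m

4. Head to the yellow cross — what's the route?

turn right 65°, forward 9.8 m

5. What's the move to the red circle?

turn right 43°, forward 5.0 m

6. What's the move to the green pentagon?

turn right 100°, forward 8.7 m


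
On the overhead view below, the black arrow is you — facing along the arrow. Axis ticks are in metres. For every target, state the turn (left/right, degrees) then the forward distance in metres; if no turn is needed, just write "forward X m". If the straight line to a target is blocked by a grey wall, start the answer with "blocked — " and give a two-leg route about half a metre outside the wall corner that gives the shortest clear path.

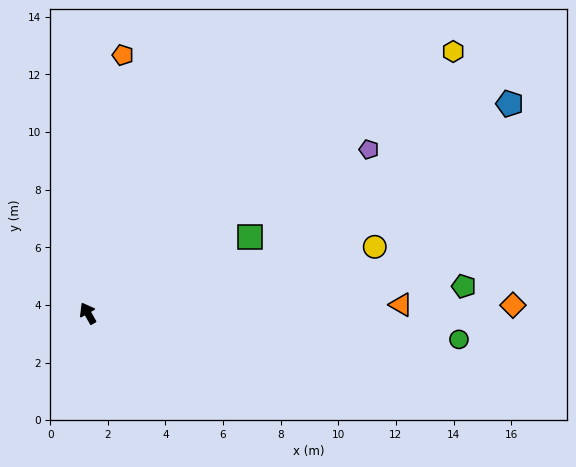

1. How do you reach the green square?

turn right 94°, forward 6.2 m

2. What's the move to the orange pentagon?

turn right 37°, forward 9.0 m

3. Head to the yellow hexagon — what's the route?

turn right 84°, forward 15.6 m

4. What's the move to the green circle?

turn right 124°, forward 12.9 m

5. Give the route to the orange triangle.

turn right 118°, forward 10.9 m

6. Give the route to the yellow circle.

turn right 106°, forward 10.2 m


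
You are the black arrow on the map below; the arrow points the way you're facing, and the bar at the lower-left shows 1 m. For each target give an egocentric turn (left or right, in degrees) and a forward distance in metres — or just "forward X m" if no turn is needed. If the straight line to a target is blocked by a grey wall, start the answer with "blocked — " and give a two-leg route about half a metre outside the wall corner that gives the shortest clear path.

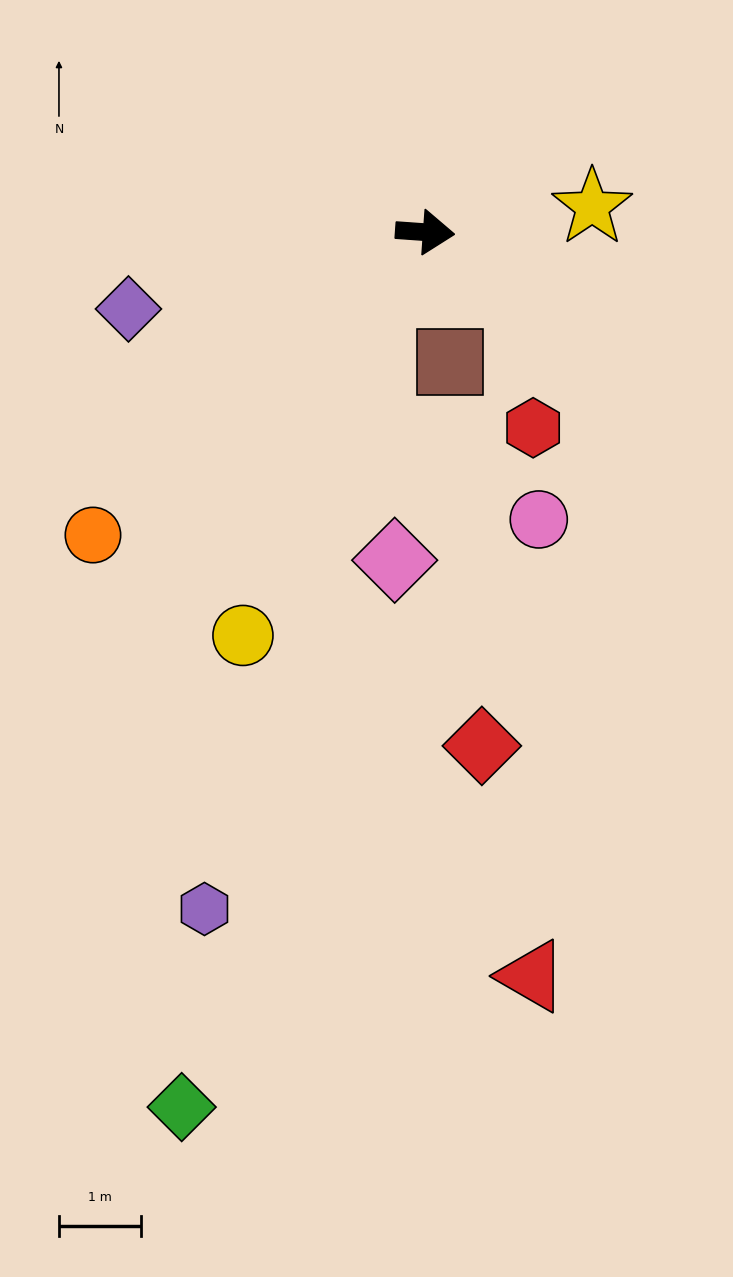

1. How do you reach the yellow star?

turn left 13°, forward 2.1 m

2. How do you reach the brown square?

turn right 75°, forward 1.6 m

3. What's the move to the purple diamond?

turn right 161°, forward 3.7 m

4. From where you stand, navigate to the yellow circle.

turn right 110°, forward 5.4 m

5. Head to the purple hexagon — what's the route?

turn right 104°, forward 8.7 m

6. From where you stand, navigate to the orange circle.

turn right 134°, forward 5.5 m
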